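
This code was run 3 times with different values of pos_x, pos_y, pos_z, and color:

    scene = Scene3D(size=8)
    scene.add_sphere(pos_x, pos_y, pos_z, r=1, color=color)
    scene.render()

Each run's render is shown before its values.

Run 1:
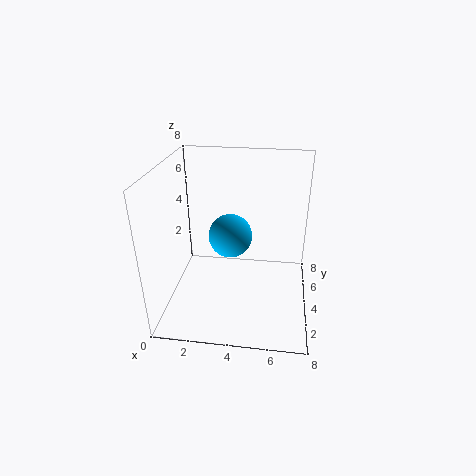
pos_x = 4; pos_y = 1.5; pos_z = 5.5; color = 'deepskyblue'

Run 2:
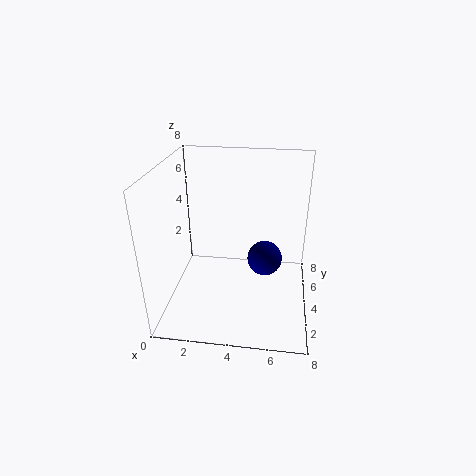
pos_x = 5.5; pos_y = 4.5; pos_z = 2.5; color = 'navy'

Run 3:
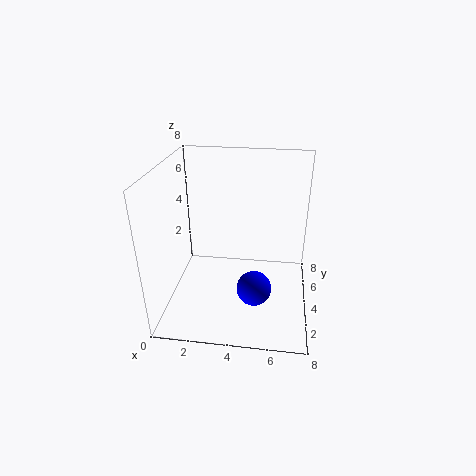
pos_x = 5; pos_y = 3.5; pos_z = 1; color = 'blue'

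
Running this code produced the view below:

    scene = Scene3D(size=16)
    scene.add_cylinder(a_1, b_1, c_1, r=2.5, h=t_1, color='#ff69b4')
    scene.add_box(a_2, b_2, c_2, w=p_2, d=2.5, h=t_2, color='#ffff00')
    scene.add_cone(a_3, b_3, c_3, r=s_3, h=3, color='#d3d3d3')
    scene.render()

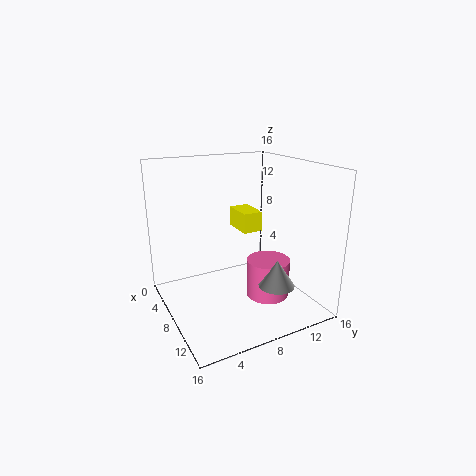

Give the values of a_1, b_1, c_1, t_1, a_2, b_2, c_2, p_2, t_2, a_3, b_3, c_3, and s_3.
a_1 = 9
b_1 = 11.5
c_1 = 0.5
t_1 = 4.5
a_2 = 1
b_2 = 10.5
c_2 = 7
p_2 = 4
t_2 = 2.5
a_3 = 11.5
b_3 = 11
c_3 = 3
s_3 = 2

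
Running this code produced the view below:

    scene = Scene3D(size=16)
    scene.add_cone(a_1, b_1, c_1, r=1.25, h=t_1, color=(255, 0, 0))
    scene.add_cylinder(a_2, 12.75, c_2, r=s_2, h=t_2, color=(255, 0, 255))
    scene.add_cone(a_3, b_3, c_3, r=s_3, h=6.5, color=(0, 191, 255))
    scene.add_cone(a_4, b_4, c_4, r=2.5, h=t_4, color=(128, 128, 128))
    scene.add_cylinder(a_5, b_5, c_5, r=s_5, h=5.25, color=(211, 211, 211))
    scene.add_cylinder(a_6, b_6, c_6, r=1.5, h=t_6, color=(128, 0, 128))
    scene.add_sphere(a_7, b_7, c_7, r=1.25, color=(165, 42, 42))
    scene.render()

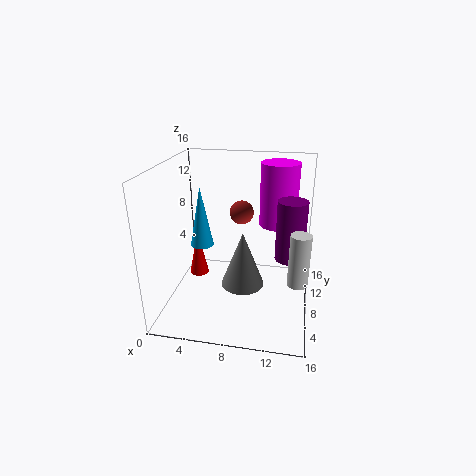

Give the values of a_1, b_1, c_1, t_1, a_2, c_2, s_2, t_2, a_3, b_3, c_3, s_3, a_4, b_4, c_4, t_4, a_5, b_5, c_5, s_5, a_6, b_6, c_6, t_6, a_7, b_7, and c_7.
a_1 = 1.75; b_1 = 12.5; c_1 = 0.25; t_1 = 6; a_2 = 12; c_2 = 8; s_2 = 2.25; t_2 = 7.5; a_3 = 4.25; b_3 = 6.75; c_3 = 7.5; s_3 = 1.25; a_4 = 8.5; b_4 = 8.25; c_4 = 2; t_4 = 6.5; a_5 = 14.75; b_5 = 3.5; c_5 = 5.75; s_5 = 1; a_6 = 13.75; b_6 = 6.25; c_6 = 7; t_6 = 6.25; a_7 = 8.5; b_7 = 7.5; c_7 = 11.25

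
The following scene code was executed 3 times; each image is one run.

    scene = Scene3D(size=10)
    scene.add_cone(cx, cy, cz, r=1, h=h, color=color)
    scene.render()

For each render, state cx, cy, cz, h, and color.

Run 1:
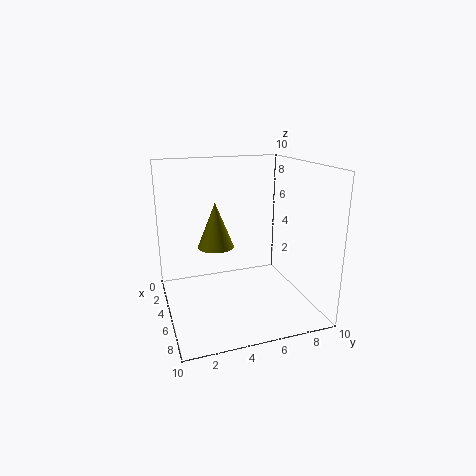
cx = 8.5; cy = 2.5; cz = 6; h = 2.5; color = 'olive'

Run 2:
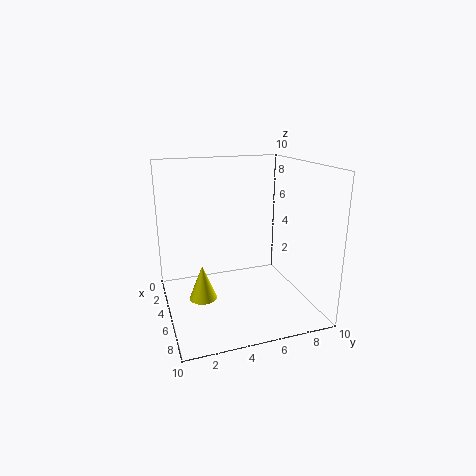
cx = 4.5; cy = 2.5; cz = 0.5; h = 2.5; color = 'yellow'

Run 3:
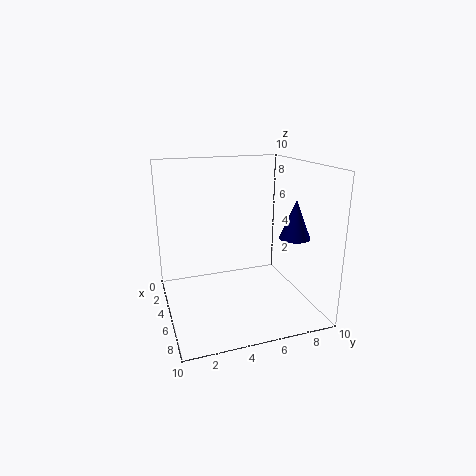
cx = 7.5; cy = 8; cz = 5.5; h = 2.5; color = 'navy'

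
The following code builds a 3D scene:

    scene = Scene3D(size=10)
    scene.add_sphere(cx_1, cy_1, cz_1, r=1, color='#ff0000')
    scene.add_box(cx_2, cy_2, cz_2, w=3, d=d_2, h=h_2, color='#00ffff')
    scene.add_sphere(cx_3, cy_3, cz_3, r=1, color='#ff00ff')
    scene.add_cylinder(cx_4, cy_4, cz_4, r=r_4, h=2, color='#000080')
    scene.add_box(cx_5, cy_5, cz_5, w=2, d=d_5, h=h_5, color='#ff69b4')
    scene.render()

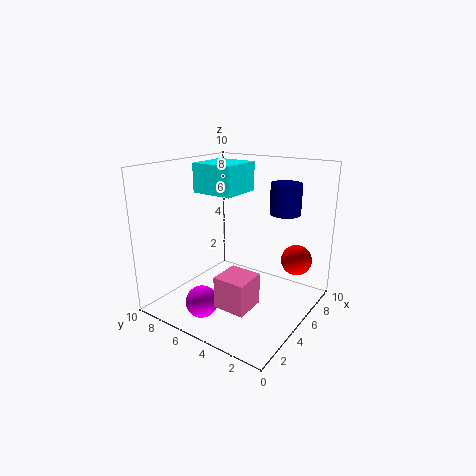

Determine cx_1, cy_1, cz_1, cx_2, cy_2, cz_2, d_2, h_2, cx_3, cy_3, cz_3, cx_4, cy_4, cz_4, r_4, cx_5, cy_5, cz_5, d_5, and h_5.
cx_1 = 6, cy_1 = 1, cz_1 = 4, cx_2 = 4, cy_2 = 5, cz_2 = 8, d_2 = 3, h_2 = 2, cx_3 = 1, cy_3 = 5, cz_3 = 2, cx_4 = 6, cy_4 = 2, cz_4 = 7, r_4 = 1, cx_5 = 1, cy_5 = 2, cz_5 = 2, d_5 = 2, h_5 = 2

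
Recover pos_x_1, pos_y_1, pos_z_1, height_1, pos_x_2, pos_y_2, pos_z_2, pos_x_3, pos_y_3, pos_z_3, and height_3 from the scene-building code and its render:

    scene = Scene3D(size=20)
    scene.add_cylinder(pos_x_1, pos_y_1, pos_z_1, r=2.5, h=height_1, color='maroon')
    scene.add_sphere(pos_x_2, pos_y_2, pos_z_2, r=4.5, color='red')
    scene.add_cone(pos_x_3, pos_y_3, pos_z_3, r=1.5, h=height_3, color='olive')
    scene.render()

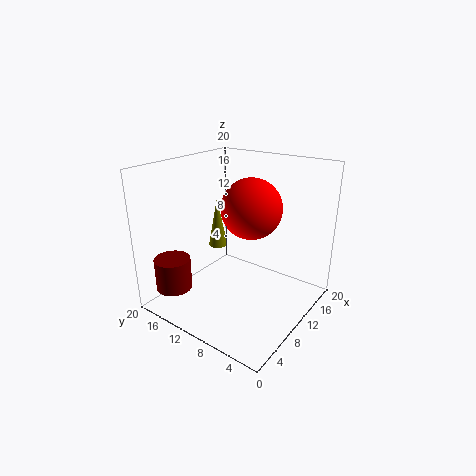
pos_x_1 = 3.5
pos_y_1 = 16.5
pos_z_1 = 3
height_1 = 4.5
pos_x_2 = 14
pos_y_2 = 10.5
pos_z_2 = 13
pos_x_3 = 14
pos_y_3 = 17
pos_z_3 = 5.5
height_3 = 8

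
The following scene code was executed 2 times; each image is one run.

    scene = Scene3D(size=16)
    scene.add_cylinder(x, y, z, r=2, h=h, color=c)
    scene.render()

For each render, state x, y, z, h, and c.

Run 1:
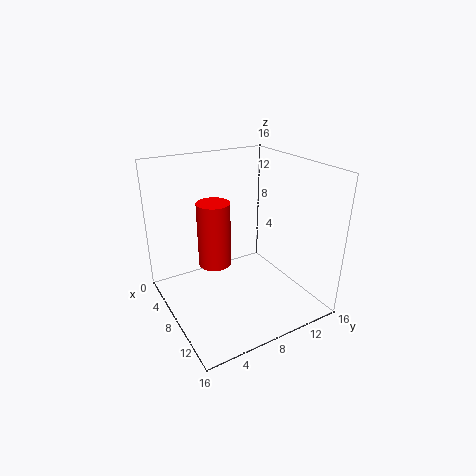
x = 4
y = 7
z = 3
h = 8
c = 'red'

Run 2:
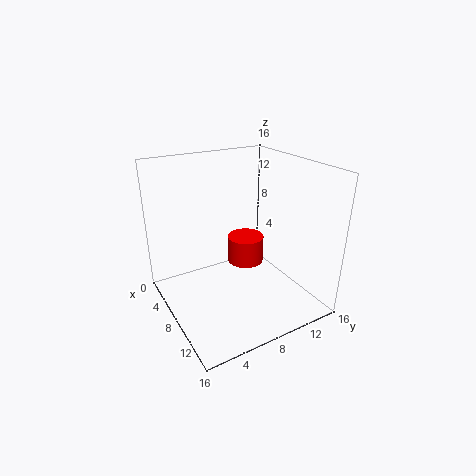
x = 8
y = 9
z = 5
h = 3
c = 'red'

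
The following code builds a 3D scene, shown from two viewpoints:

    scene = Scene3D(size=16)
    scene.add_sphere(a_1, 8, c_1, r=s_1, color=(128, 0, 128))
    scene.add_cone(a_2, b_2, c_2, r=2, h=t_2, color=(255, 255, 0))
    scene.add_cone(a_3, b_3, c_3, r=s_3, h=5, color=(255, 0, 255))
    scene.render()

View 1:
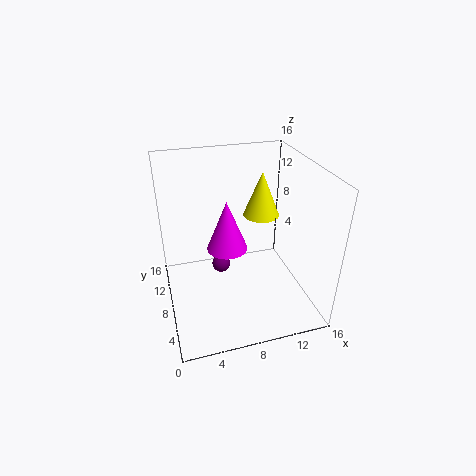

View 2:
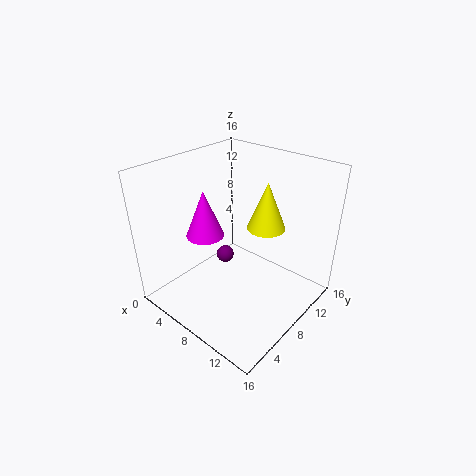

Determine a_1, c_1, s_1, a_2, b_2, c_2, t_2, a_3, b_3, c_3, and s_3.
a_1 = 6; c_1 = 5; s_1 = 1; a_2 = 11; b_2 = 9; c_2 = 10; t_2 = 5; a_3 = 6; b_3 = 5; c_3 = 9; s_3 = 2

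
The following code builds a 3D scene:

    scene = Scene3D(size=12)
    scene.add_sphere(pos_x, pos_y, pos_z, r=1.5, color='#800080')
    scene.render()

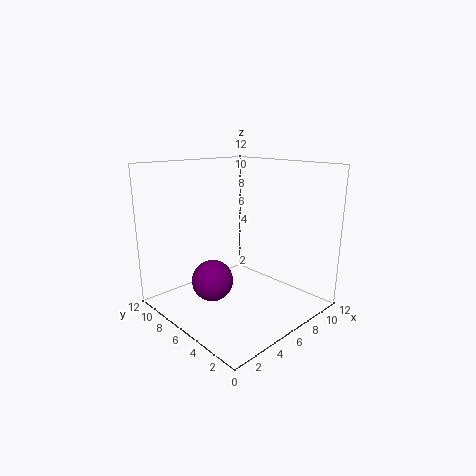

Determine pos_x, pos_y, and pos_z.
pos_x = 2; pos_y = 4.5; pos_z = 4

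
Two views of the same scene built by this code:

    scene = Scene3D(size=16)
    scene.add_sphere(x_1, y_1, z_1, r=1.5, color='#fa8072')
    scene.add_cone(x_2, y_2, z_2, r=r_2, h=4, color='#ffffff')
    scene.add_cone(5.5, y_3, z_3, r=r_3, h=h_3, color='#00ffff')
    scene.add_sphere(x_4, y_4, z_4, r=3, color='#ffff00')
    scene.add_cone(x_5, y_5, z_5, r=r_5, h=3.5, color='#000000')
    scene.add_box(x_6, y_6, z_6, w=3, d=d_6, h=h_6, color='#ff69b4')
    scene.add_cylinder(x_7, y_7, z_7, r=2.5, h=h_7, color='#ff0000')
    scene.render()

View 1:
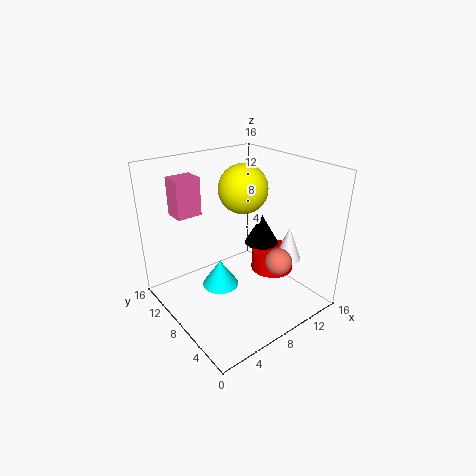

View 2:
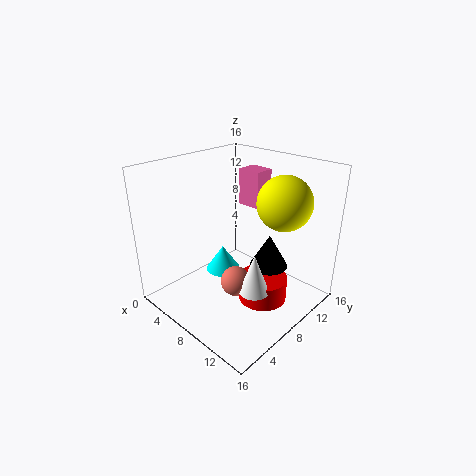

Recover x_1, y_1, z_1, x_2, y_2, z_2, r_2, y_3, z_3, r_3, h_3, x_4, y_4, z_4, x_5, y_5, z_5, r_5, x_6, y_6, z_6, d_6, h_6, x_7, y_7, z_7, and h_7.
x_1 = 11
y_1 = 4.5
z_1 = 5.5
x_2 = 13
y_2 = 5
z_2 = 5
r_2 = 1.5
y_3 = 8
z_3 = 3
r_3 = 2
h_3 = 3
x_4 = 11.5
y_4 = 11.5
z_4 = 12
x_5 = 12
y_5 = 8.5
z_5 = 6
r_5 = 2
x_6 = 3.5
y_6 = 13
z_6 = 9.5
d_6 = 2.5
h_6 = 4.5
x_7 = 12.5
y_7 = 7
z_7 = 3
h_7 = 2.5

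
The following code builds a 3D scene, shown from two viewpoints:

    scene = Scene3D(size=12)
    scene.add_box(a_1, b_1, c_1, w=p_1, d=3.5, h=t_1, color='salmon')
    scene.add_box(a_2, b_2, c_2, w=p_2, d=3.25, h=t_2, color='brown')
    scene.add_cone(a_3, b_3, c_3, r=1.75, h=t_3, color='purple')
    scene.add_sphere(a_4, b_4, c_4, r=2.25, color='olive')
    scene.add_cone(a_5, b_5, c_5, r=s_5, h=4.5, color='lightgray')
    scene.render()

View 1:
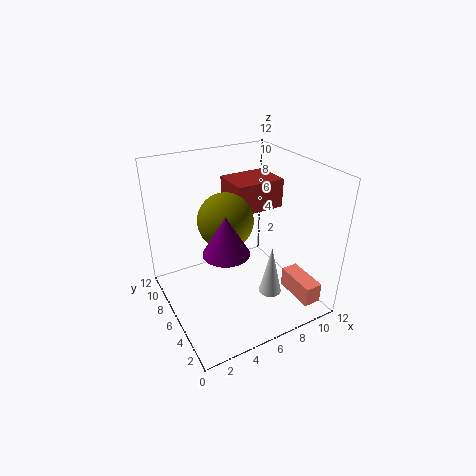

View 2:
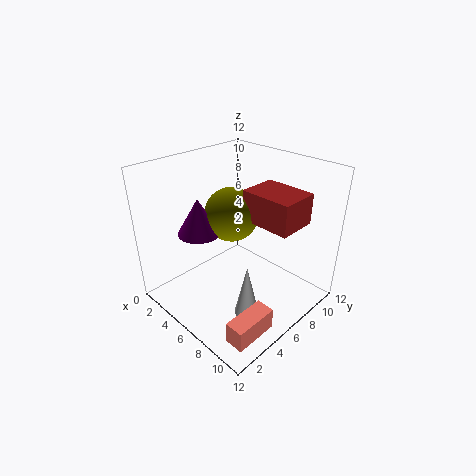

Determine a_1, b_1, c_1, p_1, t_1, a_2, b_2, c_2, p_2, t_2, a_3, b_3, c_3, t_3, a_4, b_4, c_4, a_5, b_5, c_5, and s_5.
a_1 = 9.75; b_1 = 1; c_1 = 0.75; p_1 = 1.5; t_1 = 1.75; a_2 = 6.25; b_2 = 6.25; c_2 = 7.75; p_2 = 4.25; t_2 = 2.5; a_3 = 3.75; b_3 = 3.75; c_3 = 6.5; t_3 = 3; a_4 = 5; b_4 = 6.25; c_4 = 7.75; a_5 = 8.5; b_5 = 4.5; c_5 = 0.5; s_5 = 1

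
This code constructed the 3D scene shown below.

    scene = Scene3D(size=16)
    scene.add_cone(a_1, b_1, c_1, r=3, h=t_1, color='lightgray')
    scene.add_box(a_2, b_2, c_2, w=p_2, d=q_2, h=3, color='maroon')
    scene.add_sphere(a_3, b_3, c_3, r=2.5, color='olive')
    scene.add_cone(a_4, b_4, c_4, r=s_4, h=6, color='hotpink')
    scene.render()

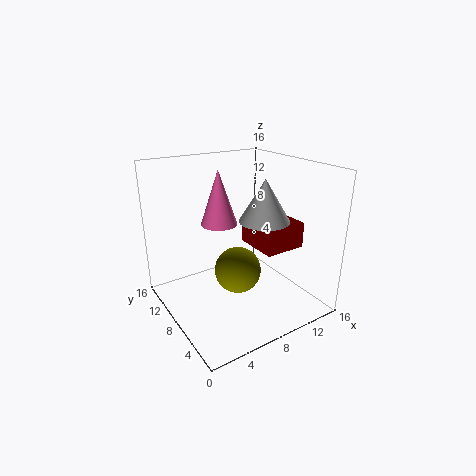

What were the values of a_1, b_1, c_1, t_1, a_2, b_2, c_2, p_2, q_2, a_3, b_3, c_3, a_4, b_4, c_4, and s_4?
a_1 = 12, b_1 = 8.5, c_1 = 9, t_1 = 5, a_2 = 10.5, b_2 = 5.5, c_2 = 6, p_2 = 5, q_2 = 5.5, a_3 = 7, b_3 = 6.5, c_3 = 5, a_4 = 6.5, b_4 = 9.5, c_4 = 9.5, s_4 = 2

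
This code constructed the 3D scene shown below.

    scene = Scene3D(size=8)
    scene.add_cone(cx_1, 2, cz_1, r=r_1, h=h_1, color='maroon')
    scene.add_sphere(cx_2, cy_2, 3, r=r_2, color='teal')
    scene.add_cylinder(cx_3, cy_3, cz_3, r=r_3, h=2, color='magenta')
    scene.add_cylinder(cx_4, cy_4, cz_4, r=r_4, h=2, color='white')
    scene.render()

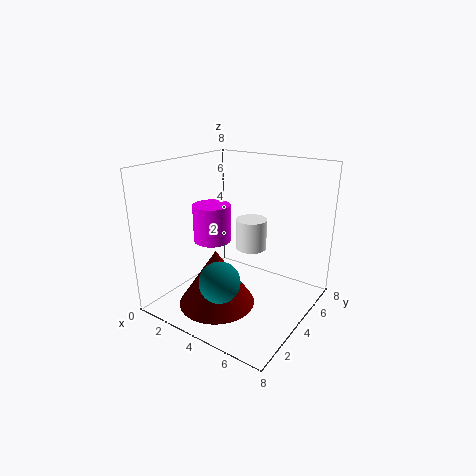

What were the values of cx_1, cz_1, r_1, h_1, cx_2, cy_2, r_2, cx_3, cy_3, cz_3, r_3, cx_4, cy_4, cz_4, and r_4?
cx_1 = 4
cz_1 = 1
r_1 = 2
h_1 = 3
cx_2 = 5
cy_2 = 1
r_2 = 1
cx_3 = 3
cy_3 = 3
cz_3 = 4
r_3 = 1
cx_4 = 3
cy_4 = 7
cz_4 = 2
r_4 = 1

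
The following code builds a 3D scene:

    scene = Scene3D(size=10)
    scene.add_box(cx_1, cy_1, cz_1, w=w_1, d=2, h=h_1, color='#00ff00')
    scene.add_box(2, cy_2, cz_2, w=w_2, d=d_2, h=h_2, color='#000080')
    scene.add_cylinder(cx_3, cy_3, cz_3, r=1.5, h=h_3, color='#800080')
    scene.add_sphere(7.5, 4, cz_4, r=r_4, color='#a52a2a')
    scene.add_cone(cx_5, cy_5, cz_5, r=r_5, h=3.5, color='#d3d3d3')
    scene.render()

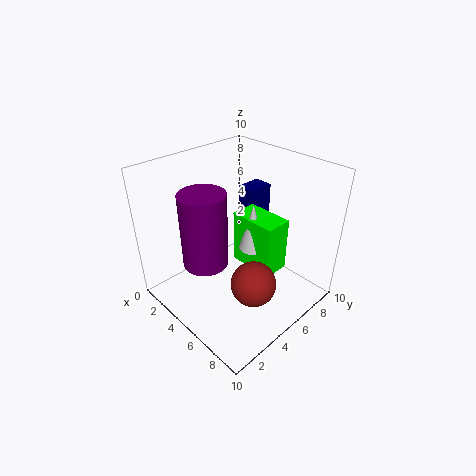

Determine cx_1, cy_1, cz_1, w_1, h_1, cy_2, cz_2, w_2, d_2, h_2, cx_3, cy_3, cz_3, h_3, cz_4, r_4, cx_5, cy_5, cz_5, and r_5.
cx_1 = 3.5
cy_1 = 6
cz_1 = 2
w_1 = 3.5
h_1 = 4
cy_2 = 8
cz_2 = 3
w_2 = 1.5
d_2 = 2
h_2 = 4
cx_3 = 4.5
cy_3 = 2.5
cz_3 = 4
h_3 = 5
cz_4 = 3
r_4 = 1.5
cx_5 = 5
cy_5 = 6.5
cz_5 = 3.5
r_5 = 1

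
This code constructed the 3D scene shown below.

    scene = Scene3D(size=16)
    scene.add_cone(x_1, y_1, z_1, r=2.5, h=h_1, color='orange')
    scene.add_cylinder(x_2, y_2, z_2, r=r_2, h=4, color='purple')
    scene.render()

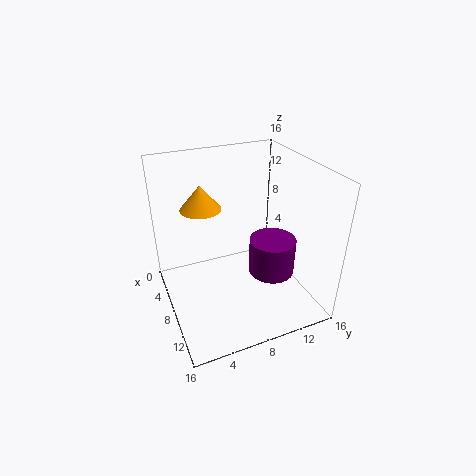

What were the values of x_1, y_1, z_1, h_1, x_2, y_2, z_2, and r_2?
x_1 = 2.5
y_1 = 5.5
z_1 = 9.5
h_1 = 3
x_2 = 10.5
y_2 = 11
z_2 = 4.5
r_2 = 2.5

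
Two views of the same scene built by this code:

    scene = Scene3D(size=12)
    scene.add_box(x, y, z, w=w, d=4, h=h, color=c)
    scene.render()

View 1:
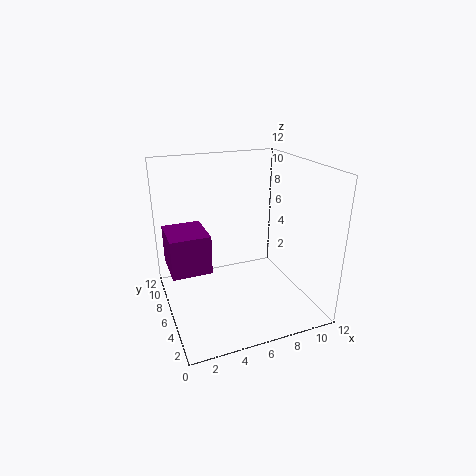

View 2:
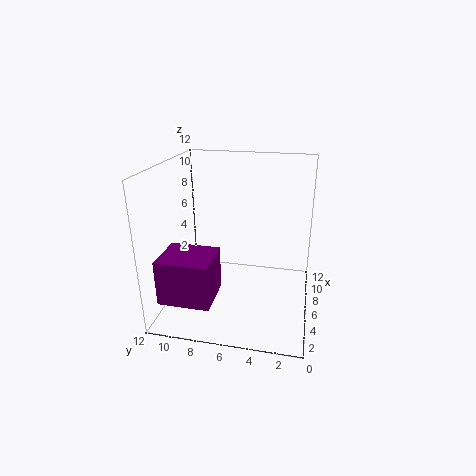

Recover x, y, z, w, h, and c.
x = 0.5
y = 7
z = 2.5
w = 3.5
h = 3.5
c = 'purple'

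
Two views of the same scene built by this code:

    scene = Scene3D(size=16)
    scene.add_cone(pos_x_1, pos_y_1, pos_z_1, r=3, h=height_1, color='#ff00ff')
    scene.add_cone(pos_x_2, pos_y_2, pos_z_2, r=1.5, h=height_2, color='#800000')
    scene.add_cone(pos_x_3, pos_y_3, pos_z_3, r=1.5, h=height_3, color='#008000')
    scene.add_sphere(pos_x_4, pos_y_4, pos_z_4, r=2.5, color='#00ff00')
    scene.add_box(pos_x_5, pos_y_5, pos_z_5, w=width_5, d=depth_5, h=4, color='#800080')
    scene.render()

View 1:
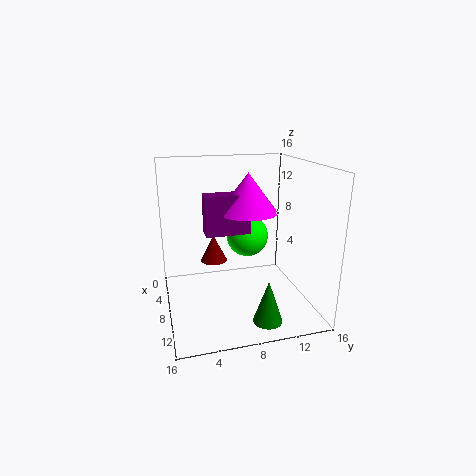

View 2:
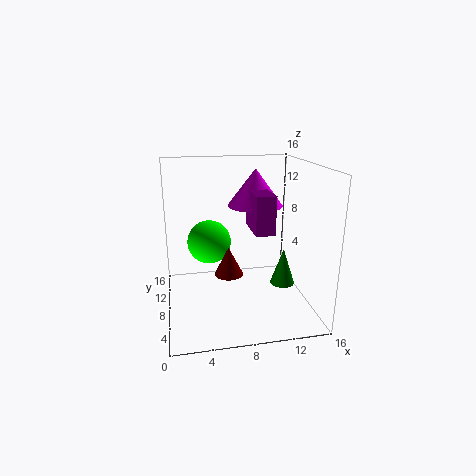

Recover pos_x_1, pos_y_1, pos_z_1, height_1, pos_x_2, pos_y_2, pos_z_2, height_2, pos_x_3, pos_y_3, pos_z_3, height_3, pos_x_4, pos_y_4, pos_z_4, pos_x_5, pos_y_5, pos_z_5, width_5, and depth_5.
pos_x_1 = 10; pos_y_1 = 8.5; pos_z_1 = 11.5; height_1 = 4; pos_x_2 = 6.5; pos_y_2 = 5.5; pos_z_2 = 5; height_2 = 3; pos_x_3 = 14; pos_y_3 = 9.5; pos_z_3 = 1; height_3 = 4.5; pos_x_4 = 5; pos_y_4 = 10; pos_z_4 = 7; pos_x_5 = 9; pos_y_5 = 4; pos_z_5 = 9.5; width_5 = 2; depth_5 = 4.5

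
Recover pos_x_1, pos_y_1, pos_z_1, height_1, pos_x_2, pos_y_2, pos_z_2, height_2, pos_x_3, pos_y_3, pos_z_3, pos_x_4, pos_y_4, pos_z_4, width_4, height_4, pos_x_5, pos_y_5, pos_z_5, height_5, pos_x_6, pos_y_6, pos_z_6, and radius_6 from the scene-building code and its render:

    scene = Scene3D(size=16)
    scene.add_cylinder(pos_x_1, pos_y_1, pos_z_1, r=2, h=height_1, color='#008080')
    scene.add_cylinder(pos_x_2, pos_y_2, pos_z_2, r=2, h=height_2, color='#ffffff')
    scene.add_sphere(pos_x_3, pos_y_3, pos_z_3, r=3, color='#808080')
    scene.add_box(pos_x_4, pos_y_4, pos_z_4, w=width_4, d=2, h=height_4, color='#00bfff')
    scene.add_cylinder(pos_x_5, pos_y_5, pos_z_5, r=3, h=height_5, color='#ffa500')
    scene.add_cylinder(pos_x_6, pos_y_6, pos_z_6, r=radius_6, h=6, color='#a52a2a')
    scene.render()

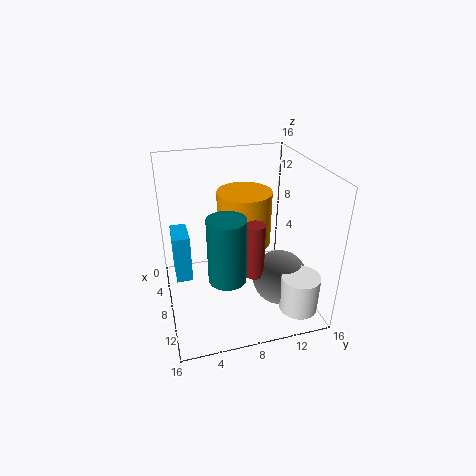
pos_x_1 = 11
pos_y_1 = 6
pos_z_1 = 5
height_1 = 7
pos_x_2 = 14
pos_y_2 = 13
pos_z_2 = 2
height_2 = 4
pos_x_3 = 11
pos_y_3 = 12
pos_z_3 = 4
pos_x_4 = 1
pos_y_4 = 1
pos_z_4 = 1
width_4 = 4
height_4 = 6
pos_x_5 = 7
pos_y_5 = 9
pos_z_5 = 7
height_5 = 6
pos_x_6 = 11
pos_y_6 = 9
pos_z_6 = 5
radius_6 = 1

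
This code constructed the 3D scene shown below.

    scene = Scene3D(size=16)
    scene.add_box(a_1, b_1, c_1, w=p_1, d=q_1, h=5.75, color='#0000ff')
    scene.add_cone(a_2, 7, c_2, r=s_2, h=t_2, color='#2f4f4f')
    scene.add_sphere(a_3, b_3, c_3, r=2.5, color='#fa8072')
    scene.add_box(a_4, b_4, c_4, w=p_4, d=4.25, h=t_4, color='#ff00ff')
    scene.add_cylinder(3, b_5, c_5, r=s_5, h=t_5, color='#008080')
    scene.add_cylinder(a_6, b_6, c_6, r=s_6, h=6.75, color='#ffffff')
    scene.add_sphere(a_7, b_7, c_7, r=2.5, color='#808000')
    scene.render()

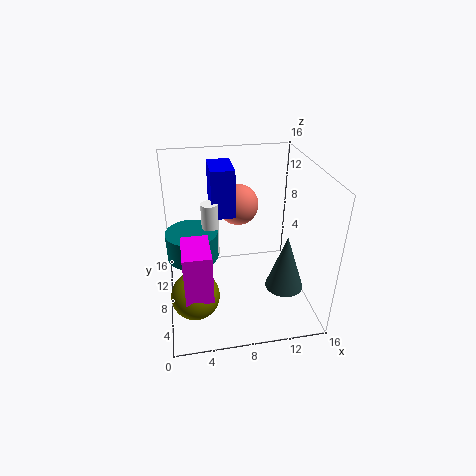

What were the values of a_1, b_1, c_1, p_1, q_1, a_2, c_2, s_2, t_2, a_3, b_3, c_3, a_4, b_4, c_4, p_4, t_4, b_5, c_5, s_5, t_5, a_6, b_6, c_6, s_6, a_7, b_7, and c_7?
a_1 = 5.5, b_1 = 10.75, c_1 = 9, p_1 = 2.75, q_1 = 4.5, a_2 = 13.5, c_2 = 1.25, s_2 = 2.25, t_2 = 6.75, a_3 = 9, b_3 = 13.25, c_3 = 9.5, a_4 = 1.75, b_4 = 1.75, c_4 = 4.75, p_4 = 2.75, t_4 = 5.25, b_5 = 10.25, c_5 = 4.75, s_5 = 3, t_5 = 3.25, a_6 = 5.25, b_6 = 11, c_6 = 4.25, s_6 = 1, a_7 = 2.75, b_7 = 4, c_7 = 4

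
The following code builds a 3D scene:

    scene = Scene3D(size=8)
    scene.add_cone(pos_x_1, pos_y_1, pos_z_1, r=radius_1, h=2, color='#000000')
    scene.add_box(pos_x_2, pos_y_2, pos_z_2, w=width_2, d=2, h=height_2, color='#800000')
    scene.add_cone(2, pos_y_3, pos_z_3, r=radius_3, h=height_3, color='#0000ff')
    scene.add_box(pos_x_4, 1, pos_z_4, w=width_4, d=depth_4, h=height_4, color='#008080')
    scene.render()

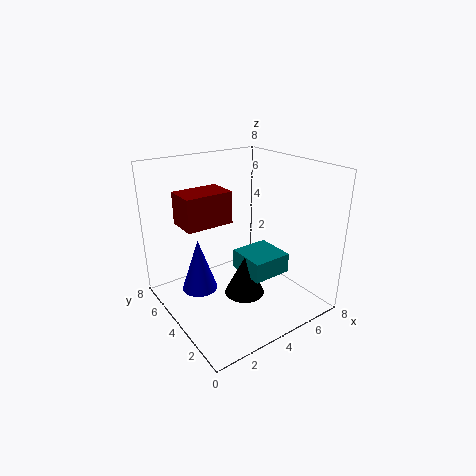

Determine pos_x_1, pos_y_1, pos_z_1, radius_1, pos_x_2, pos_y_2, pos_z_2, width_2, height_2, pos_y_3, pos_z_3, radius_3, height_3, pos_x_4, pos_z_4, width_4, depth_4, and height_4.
pos_x_1 = 3; pos_y_1 = 2; pos_z_1 = 2; radius_1 = 1; pos_x_2 = 2; pos_y_2 = 6; pos_z_2 = 4; width_2 = 3; height_2 = 2; pos_y_3 = 5; pos_z_3 = 1; radius_3 = 1; height_3 = 3; pos_x_4 = 3; pos_z_4 = 3; width_4 = 2; depth_4 = 2; height_4 = 1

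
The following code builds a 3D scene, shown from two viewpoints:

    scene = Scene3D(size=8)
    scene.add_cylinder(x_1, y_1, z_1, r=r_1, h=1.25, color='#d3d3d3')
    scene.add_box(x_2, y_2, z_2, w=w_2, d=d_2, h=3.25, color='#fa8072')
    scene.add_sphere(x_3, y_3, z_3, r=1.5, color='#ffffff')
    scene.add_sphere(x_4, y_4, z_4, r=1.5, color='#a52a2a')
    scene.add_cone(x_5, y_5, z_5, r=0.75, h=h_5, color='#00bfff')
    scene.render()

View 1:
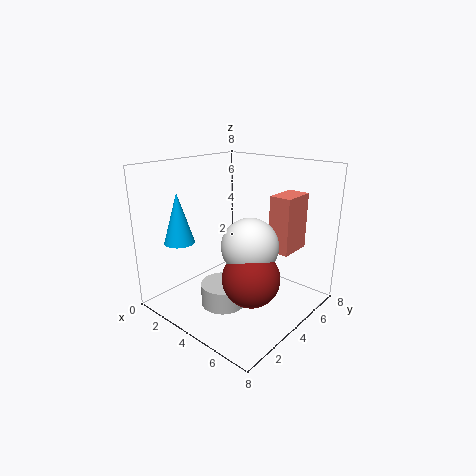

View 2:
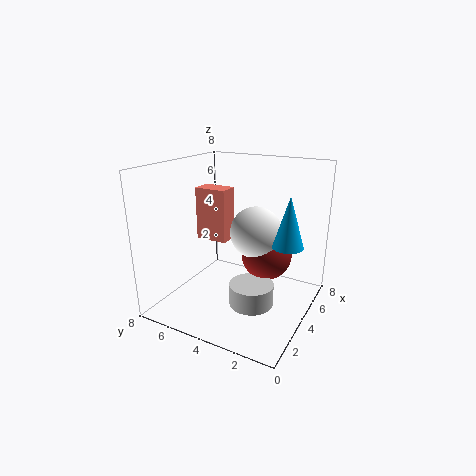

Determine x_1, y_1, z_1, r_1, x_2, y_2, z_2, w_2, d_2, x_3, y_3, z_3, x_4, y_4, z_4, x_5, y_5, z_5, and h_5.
x_1 = 3.75, y_1 = 3, z_1 = 0.25, r_1 = 1.25, x_2 = 5, y_2 = 5.5, z_2 = 3, w_2 = 1.25, d_2 = 2, x_3 = 5.25, y_3 = 3.5, z_3 = 4, x_4 = 5.75, y_4 = 3, z_4 = 2.5, x_5 = 3, y_5 = 0.75, z_5 = 4.5, h_5 = 2.5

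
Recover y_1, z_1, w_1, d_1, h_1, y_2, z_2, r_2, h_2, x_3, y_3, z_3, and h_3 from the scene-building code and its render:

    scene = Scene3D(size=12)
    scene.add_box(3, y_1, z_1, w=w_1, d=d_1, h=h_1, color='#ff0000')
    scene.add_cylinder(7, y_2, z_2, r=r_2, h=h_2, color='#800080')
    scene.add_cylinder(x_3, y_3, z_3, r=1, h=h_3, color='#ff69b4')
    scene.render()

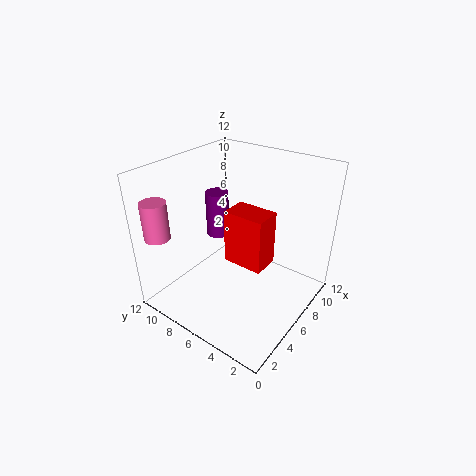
y_1 = 2; z_1 = 6; w_1 = 2; d_1 = 3; h_1 = 4; y_2 = 9; z_2 = 5; r_2 = 1; h_2 = 4; x_3 = 1; y_3 = 10; z_3 = 7; h_3 = 3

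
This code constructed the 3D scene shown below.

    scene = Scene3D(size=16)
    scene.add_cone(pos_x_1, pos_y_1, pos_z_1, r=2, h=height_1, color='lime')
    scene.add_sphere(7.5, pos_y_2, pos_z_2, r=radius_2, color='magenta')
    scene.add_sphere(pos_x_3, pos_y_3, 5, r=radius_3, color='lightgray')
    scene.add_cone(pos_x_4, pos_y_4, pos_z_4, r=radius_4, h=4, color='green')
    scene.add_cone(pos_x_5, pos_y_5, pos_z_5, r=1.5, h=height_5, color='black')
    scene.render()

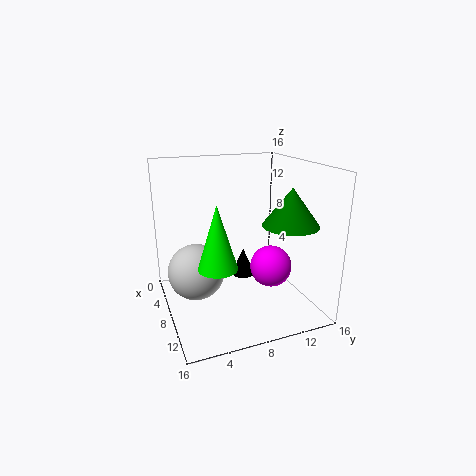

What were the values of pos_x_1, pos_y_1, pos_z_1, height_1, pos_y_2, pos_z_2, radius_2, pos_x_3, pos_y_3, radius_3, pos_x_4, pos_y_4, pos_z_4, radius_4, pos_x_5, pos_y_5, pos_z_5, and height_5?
pos_x_1 = 11.5
pos_y_1 = 4.5
pos_z_1 = 6.5
height_1 = 6.5
pos_y_2 = 12.5
pos_z_2 = 3.5
radius_2 = 2.5
pos_x_3 = 8.5
pos_y_3 = 3
radius_3 = 3
pos_x_4 = 11.5
pos_y_4 = 12.5
pos_z_4 = 10
radius_4 = 3
pos_x_5 = 3.5
pos_y_5 = 10.5
pos_z_5 = 1
height_5 = 3.5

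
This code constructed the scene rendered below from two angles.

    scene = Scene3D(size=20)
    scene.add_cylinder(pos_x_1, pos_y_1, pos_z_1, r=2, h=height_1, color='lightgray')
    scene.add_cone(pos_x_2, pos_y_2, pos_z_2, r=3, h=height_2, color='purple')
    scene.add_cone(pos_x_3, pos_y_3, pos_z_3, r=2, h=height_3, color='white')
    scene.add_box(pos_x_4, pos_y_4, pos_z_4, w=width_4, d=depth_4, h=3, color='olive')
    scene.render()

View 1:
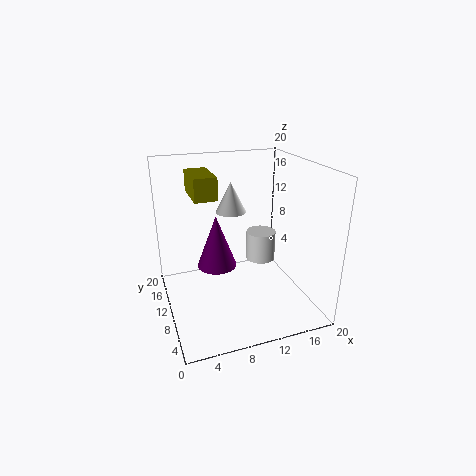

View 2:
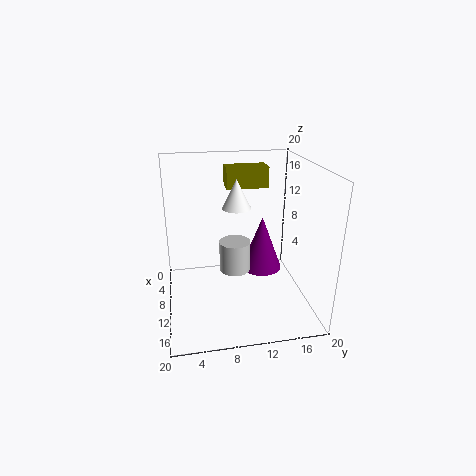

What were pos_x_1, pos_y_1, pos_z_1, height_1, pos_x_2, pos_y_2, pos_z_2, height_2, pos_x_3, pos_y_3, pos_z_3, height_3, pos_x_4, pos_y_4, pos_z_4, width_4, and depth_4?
pos_x_1 = 13
pos_y_1 = 9
pos_z_1 = 7
height_1 = 4
pos_x_2 = 8
pos_y_2 = 14
pos_z_2 = 4
height_2 = 8
pos_x_3 = 9
pos_y_3 = 10
pos_z_3 = 14
height_3 = 4
pos_x_4 = 4
pos_y_4 = 9
pos_z_4 = 16
width_4 = 3
depth_4 = 6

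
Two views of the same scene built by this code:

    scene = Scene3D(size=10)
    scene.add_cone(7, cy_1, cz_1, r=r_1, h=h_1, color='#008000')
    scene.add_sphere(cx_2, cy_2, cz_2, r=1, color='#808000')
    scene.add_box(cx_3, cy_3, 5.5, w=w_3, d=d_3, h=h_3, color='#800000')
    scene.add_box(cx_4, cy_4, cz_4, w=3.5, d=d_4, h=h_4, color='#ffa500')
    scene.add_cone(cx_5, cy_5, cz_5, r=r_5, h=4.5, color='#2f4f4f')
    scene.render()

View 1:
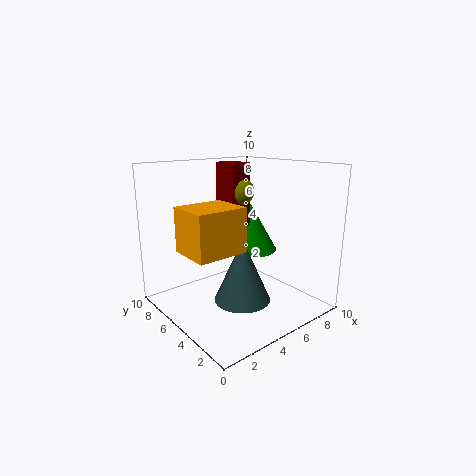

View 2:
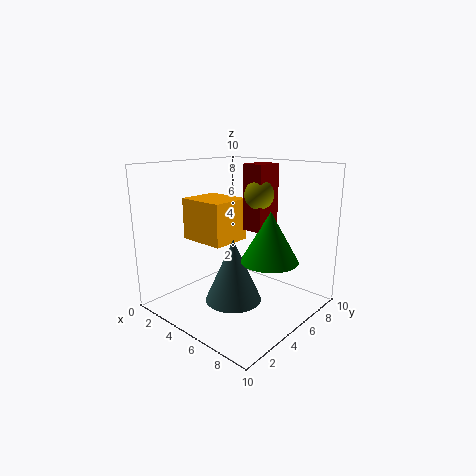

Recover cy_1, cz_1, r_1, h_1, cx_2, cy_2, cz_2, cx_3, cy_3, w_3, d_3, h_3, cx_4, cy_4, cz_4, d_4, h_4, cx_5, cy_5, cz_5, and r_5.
cy_1 = 6
cz_1 = 3.5
r_1 = 2
h_1 = 3.5
cx_2 = 6
cy_2 = 6
cz_2 = 8
cx_3 = 5
cy_3 = 5.5
w_3 = 1.5
d_3 = 2
h_3 = 4.5
cx_4 = 1
cy_4 = 3.5
cz_4 = 4.5
d_4 = 3
h_4 = 3
cx_5 = 5
cy_5 = 4.5
cz_5 = 0.5
r_5 = 2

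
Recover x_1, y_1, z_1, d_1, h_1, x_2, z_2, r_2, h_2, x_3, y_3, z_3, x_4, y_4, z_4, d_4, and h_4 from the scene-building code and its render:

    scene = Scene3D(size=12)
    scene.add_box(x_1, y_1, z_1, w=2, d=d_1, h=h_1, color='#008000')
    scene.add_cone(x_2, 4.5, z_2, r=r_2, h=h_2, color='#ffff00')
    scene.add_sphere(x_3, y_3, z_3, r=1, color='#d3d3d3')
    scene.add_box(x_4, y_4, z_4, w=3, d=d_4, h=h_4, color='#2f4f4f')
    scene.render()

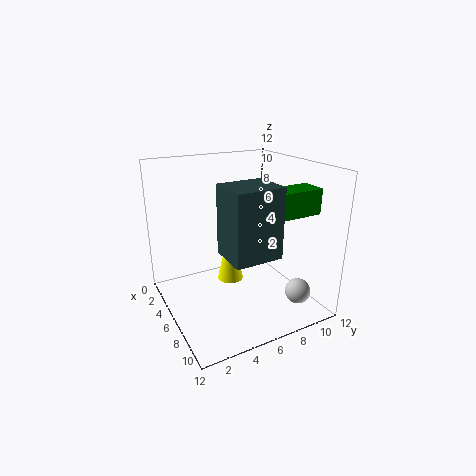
x_1 = 8, y_1 = 7.5, z_1 = 8.5, d_1 = 3.5, h_1 = 2, x_2 = 7.5, z_2 = 3.5, r_2 = 1, h_2 = 4.5, x_3 = 10.5, y_3 = 9, z_3 = 2.5, x_4 = 8.5, y_4 = 3, z_4 = 6.5, d_4 = 3.5, h_4 = 5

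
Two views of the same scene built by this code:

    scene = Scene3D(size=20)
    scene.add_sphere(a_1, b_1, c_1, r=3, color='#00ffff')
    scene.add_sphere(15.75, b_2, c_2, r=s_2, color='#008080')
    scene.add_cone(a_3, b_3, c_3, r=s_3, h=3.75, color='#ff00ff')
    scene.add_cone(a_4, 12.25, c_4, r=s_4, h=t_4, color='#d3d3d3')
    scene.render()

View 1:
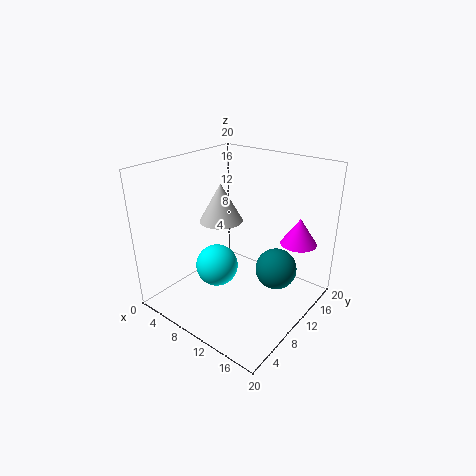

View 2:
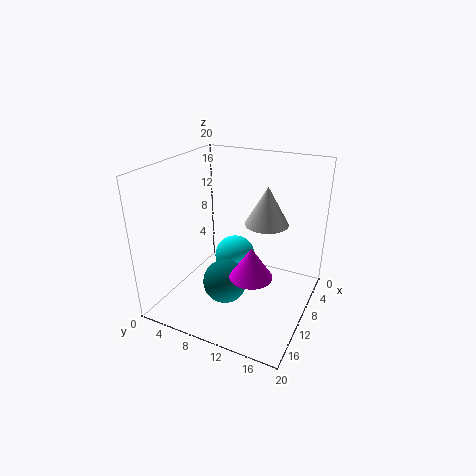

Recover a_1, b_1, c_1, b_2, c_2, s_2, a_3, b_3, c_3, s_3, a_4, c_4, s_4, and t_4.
a_1 = 7.5
b_1 = 8.25
c_1 = 5.5
b_2 = 11
c_2 = 6.75
s_2 = 2.75
a_3 = 16.75
b_3 = 15
c_3 = 9.25
s_3 = 2.5
a_4 = 5
c_4 = 10.5
s_4 = 3.25
t_4 = 5.75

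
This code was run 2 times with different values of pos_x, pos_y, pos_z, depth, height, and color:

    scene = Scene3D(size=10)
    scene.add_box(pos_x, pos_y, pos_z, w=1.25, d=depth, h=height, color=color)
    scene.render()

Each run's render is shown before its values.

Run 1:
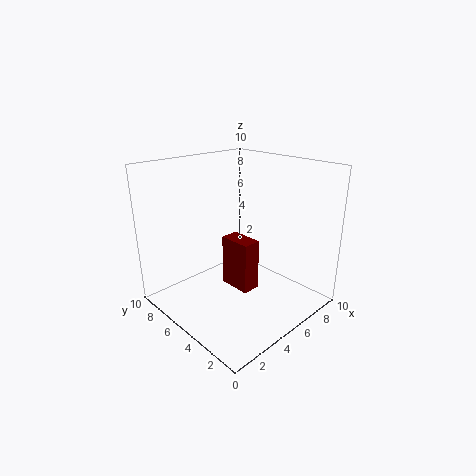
pos_x = 4; pos_y = 3.25; pos_z = 1.75; depth = 2.25; height = 3.5; color = 'maroon'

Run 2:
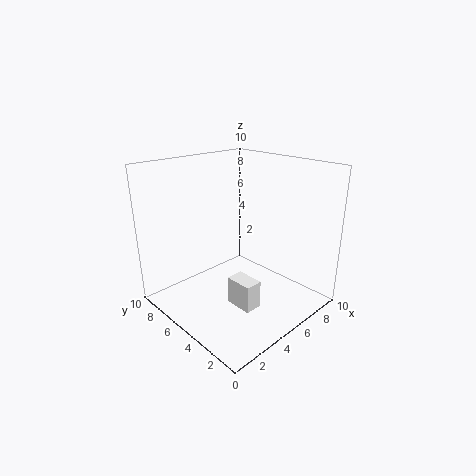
pos_x = 4; pos_y = 3; pos_z = 0.25; depth = 2; height = 2; color = 'white'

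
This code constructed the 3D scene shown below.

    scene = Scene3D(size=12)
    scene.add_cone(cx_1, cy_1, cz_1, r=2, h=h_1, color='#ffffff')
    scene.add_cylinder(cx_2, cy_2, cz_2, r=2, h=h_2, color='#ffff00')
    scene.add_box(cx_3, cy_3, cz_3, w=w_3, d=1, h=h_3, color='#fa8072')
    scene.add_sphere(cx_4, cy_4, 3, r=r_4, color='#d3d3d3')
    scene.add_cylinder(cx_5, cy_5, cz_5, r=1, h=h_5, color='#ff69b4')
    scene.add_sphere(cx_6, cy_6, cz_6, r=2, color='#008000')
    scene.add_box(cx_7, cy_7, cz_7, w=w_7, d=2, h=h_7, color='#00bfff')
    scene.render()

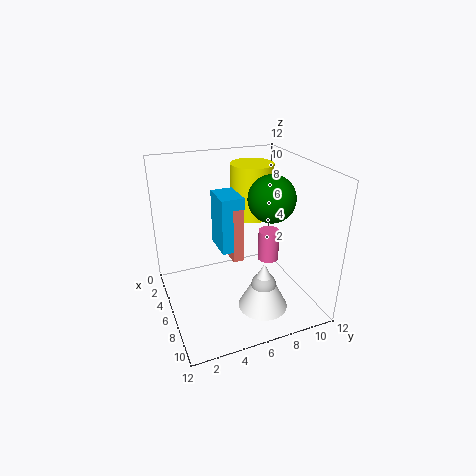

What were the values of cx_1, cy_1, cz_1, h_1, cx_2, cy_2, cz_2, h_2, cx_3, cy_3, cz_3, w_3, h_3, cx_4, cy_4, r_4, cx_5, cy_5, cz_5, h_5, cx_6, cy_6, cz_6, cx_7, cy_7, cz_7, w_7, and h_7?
cx_1 = 9, cy_1 = 7, cz_1 = 1, h_1 = 4, cx_2 = 2, cy_2 = 9, cz_2 = 6, h_2 = 5, cx_3 = 1, cy_3 = 6, cz_3 = 3, w_3 = 4, h_3 = 5, cx_4 = 9, cy_4 = 7, r_4 = 1, cx_5 = 4, cy_5 = 10, cz_5 = 2, h_5 = 3, cx_6 = 6, cy_6 = 9, cz_6 = 9, cx_7 = 2, cy_7 = 5, cz_7 = 4, w_7 = 3, h_7 = 5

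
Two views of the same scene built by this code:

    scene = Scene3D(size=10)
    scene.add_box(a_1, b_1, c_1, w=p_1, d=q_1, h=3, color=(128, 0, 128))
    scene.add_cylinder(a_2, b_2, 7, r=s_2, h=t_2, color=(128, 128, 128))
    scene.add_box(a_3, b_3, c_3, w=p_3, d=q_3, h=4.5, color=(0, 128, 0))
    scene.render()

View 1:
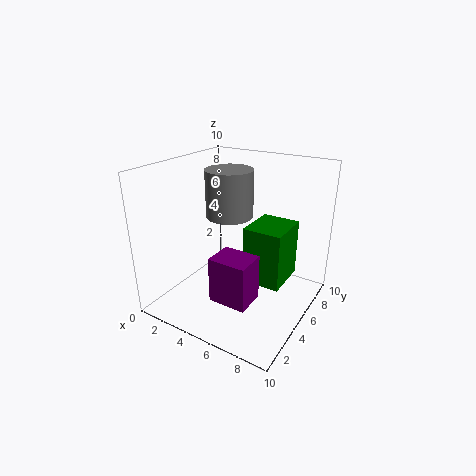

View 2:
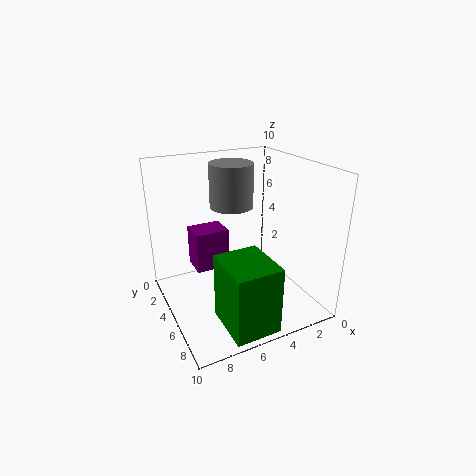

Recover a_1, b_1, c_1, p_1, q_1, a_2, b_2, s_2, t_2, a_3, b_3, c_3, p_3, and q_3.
a_1 = 5; b_1 = 1.5; c_1 = 2; p_1 = 2.5; q_1 = 2; a_2 = 5; b_2 = 4; s_2 = 1.5; t_2 = 3; a_3 = 4.5; b_3 = 6.5; c_3 = 0.5; p_3 = 3; q_3 = 3.5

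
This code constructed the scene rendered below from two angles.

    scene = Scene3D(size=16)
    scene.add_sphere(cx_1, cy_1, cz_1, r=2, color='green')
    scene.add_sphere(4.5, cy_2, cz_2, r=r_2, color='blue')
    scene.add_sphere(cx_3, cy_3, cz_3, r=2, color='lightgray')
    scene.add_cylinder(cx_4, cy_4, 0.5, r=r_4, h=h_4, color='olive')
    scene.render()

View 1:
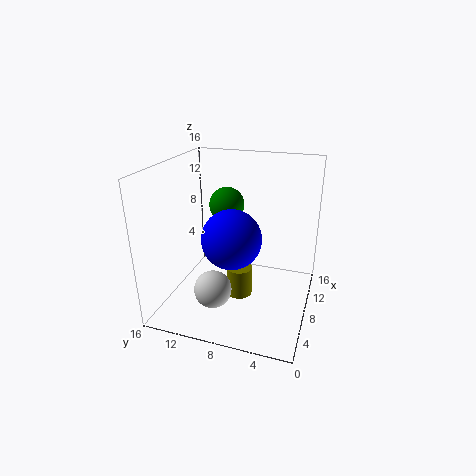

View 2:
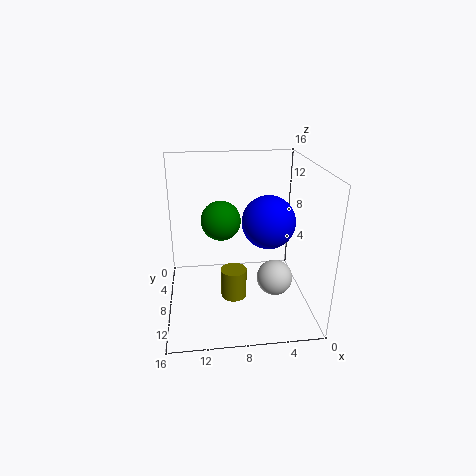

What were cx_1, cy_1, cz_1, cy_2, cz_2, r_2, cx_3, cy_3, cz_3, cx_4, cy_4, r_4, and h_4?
cx_1 = 10; cy_1 = 10; cz_1 = 11; cy_2 = 7.5; cz_2 = 9.5; r_2 = 3; cx_3 = 4; cy_3 = 9.5; cz_3 = 3.5; cx_4 = 8.5; cy_4 = 8; r_4 = 1.5; h_4 = 3.5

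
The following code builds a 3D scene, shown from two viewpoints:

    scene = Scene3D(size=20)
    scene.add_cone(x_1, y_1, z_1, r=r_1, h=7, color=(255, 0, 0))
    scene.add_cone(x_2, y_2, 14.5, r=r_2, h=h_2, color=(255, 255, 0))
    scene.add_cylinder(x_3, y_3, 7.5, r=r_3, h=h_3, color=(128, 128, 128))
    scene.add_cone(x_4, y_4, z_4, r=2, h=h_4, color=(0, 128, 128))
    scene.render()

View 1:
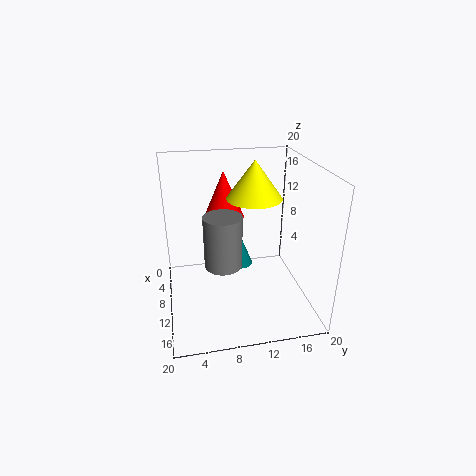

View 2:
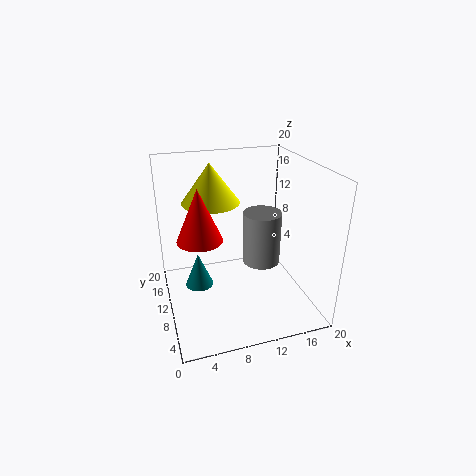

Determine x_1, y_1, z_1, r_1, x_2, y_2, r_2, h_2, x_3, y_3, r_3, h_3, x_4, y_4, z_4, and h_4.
x_1 = 4.5; y_1 = 9; z_1 = 11; r_1 = 3; x_2 = 7; y_2 = 13; r_2 = 4; h_2 = 5.5; x_3 = 12.5; y_3 = 7.5; r_3 = 2.5; h_3 = 7; x_4 = 4.5; y_4 = 11.5; z_4 = 2.5; h_4 = 5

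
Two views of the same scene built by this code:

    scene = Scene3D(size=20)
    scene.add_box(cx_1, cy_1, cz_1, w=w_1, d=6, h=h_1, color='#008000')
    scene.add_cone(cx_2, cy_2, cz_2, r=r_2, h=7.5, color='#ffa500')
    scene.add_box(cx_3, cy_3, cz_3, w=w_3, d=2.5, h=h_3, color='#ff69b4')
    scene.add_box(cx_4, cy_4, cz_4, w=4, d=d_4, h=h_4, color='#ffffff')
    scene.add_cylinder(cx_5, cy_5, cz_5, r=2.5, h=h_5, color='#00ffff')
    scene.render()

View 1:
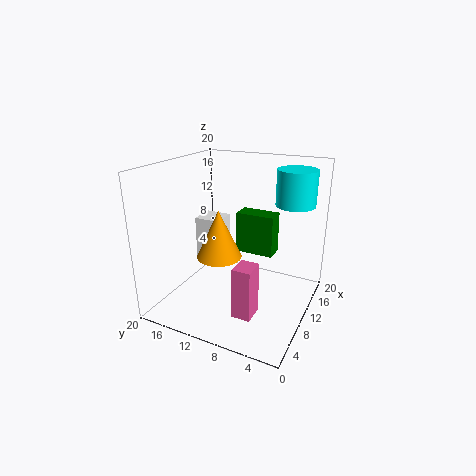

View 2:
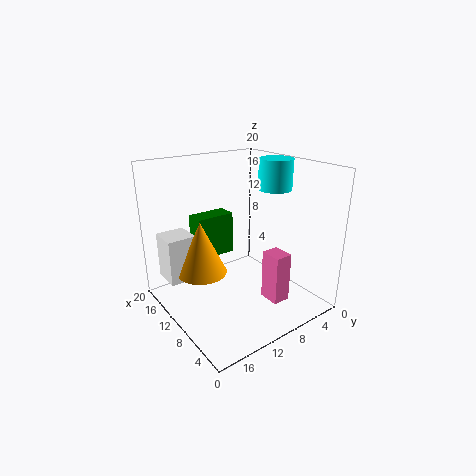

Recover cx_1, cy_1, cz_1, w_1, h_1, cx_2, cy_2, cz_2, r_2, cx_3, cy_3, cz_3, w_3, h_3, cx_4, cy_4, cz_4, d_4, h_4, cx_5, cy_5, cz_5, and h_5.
cx_1 = 15.5
cy_1 = 7
cz_1 = 5
w_1 = 3
h_1 = 6.5
cx_2 = 12.5
cy_2 = 14.5
cz_2 = 5
r_2 = 3.5
cx_3 = 4
cy_3 = 5.5
cz_3 = 1.5
w_3 = 3
h_3 = 7
cx_4 = 13
cy_4 = 15
cz_4 = 4
d_4 = 4
h_4 = 6.5
cx_5 = 11
cy_5 = 2.5
cz_5 = 15.5
h_5 = 4.5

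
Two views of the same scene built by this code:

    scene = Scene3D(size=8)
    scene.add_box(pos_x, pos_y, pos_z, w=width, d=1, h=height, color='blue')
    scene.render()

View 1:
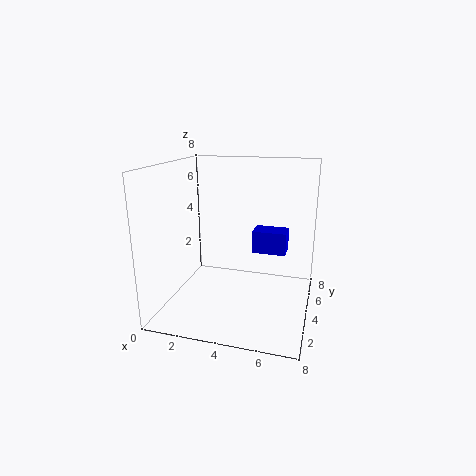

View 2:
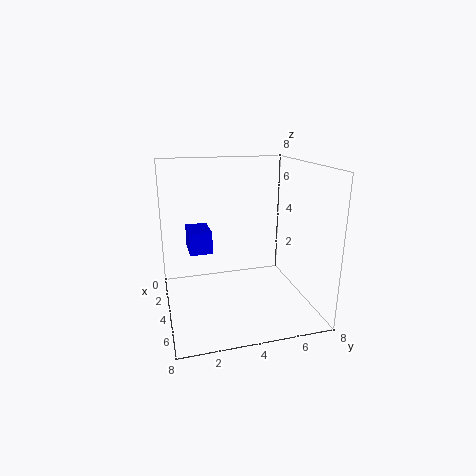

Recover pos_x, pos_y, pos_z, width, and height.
pos_x = 5.5
pos_y = 1
pos_z = 4.5
width = 1.5
height = 1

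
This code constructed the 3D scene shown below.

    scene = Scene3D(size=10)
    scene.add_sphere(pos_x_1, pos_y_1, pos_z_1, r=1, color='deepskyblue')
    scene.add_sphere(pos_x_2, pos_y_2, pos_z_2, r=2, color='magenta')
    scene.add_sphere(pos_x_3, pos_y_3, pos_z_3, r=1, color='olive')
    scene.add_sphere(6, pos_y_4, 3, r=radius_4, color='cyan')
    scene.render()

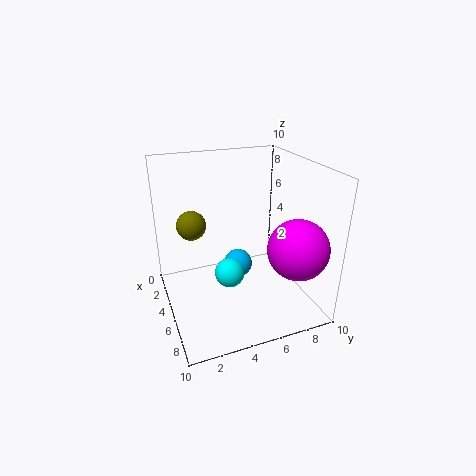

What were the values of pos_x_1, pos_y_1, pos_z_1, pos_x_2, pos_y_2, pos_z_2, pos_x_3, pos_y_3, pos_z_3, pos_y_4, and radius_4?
pos_x_1 = 5, pos_y_1 = 5, pos_z_1 = 3, pos_x_2 = 8, pos_y_2 = 8, pos_z_2 = 5, pos_x_3 = 4, pos_y_3 = 2, pos_z_3 = 6, pos_y_4 = 4, radius_4 = 1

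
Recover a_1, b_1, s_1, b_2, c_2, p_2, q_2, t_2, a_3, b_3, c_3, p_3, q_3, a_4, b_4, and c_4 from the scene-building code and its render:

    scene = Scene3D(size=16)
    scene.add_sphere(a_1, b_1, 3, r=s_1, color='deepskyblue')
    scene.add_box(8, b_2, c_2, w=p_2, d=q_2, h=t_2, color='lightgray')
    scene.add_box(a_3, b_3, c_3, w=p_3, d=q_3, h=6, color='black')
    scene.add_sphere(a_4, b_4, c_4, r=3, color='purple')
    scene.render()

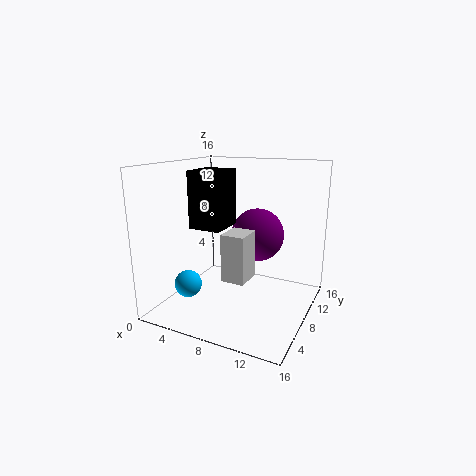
a_1 = 3.5, b_1 = 4.5, s_1 = 1.5, b_2 = 4, c_2 = 4.5, p_2 = 2.5, q_2 = 3, t_2 = 5, a_3 = 4, b_3 = 4.5, c_3 = 9.5, p_3 = 3.5, q_3 = 4, a_4 = 9.5, b_4 = 10, c_4 = 8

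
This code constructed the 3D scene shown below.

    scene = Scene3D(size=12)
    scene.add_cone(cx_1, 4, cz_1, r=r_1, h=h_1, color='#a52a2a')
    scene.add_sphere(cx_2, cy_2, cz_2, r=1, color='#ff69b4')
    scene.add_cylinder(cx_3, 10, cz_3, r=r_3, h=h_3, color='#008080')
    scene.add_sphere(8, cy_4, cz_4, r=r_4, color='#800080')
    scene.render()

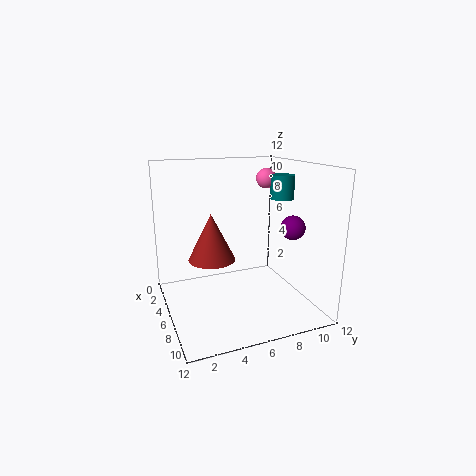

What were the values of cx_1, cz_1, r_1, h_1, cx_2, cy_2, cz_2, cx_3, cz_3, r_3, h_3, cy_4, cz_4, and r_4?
cx_1 = 5; cz_1 = 4; r_1 = 2; h_1 = 4; cx_2 = 1; cy_2 = 11; cz_2 = 10; cx_3 = 6; cz_3 = 9; r_3 = 1; h_3 = 2; cy_4 = 10; cz_4 = 7; r_4 = 1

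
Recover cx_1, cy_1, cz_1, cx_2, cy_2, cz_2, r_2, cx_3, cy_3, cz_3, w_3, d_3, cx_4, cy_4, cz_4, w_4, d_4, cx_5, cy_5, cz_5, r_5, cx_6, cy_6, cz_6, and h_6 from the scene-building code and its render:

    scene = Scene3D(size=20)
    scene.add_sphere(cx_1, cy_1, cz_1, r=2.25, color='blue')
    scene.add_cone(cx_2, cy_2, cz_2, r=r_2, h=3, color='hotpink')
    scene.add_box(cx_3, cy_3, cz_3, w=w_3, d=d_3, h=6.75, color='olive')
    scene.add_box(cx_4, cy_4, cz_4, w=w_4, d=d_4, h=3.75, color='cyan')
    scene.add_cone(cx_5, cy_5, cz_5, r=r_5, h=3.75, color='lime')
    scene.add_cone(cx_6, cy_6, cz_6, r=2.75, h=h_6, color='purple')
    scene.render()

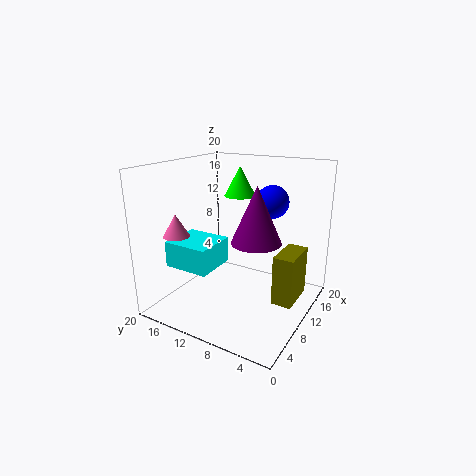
cx_1 = 12.75
cy_1 = 6.25
cz_1 = 15
cx_2 = 4.25
cy_2 = 16
cz_2 = 11
r_2 = 1.75
cx_3 = 8.5
cy_3 = 1.25
cz_3 = 2.25
w_3 = 5.5
d_3 = 2.75
cx_4 = 5.5
cy_4 = 12.75
cz_4 = 5.25
w_4 = 6.25
d_4 = 6.75
cx_5 = 9.25
cy_5 = 9.25
cz_5 = 16.25
r_5 = 2
cx_6 = 3.25
cy_6 = 3.75
cz_6 = 13
h_6 = 6.25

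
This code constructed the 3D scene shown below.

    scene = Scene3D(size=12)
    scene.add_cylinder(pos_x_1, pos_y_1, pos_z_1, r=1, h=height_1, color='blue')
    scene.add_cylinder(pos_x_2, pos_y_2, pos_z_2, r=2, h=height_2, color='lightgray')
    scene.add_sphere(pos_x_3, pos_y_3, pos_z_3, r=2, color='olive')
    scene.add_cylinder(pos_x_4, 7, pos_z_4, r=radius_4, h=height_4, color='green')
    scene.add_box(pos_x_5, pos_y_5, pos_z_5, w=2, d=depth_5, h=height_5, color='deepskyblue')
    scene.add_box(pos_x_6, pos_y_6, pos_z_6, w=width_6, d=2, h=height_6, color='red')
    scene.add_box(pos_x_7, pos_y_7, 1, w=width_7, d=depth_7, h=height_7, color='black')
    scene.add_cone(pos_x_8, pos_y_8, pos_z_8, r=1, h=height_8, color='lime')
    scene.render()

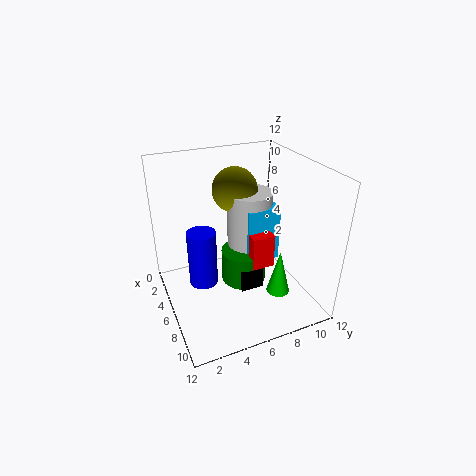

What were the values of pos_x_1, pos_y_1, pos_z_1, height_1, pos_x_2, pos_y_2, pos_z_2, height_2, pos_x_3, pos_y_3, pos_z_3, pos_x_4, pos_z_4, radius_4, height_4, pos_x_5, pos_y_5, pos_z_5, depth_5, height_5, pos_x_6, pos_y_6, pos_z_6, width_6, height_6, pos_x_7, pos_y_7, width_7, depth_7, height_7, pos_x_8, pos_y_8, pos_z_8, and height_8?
pos_x_1 = 9, pos_y_1 = 2, pos_z_1 = 5, height_1 = 4, pos_x_2 = 4, pos_y_2 = 8, pos_z_2 = 3, height_2 = 6, pos_x_3 = 3, pos_y_3 = 7, pos_z_3 = 9, pos_x_4 = 5, pos_z_4 = 1, radius_4 = 2, height_4 = 3, pos_x_5 = 4, pos_y_5 = 7, pos_z_5 = 3, depth_5 = 3, height_5 = 5, pos_x_6 = 4, pos_y_6 = 7, pos_z_6 = 3, width_6 = 3, height_6 = 3, pos_x_7 = 5, pos_y_7 = 6, width_7 = 2, depth_7 = 2, height_7 = 2, pos_x_8 = 8, pos_y_8 = 9, pos_z_8 = 1, height_8 = 4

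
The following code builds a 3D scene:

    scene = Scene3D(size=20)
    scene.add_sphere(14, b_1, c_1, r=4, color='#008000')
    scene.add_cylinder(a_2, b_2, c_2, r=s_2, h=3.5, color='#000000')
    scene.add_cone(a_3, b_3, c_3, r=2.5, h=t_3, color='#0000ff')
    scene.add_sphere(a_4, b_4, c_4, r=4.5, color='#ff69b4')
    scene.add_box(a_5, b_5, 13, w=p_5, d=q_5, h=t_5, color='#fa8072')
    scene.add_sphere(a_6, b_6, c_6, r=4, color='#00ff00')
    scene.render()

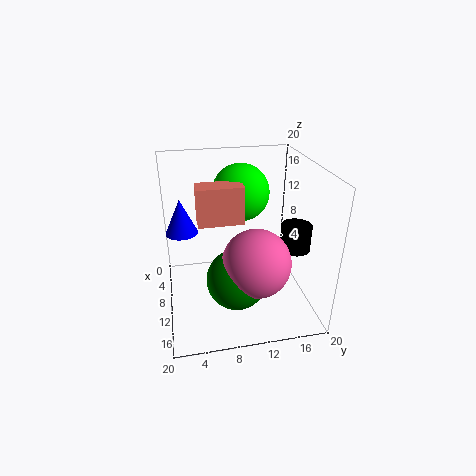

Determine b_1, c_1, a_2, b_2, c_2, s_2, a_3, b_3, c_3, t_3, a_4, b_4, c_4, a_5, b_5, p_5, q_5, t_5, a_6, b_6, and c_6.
b_1 = 9, c_1 = 6, a_2 = 13.5, b_2 = 17, c_2 = 9.5, s_2 = 2, a_3 = 3, b_3 = 2.5, c_3 = 8, t_3 = 5.5, a_4 = 14.5, b_4 = 11.5, c_4 = 8.5, a_5 = 9, b_5 = 4.5, p_5 = 3, q_5 = 6, t_5 = 5, a_6 = 7, b_6 = 11, c_6 = 15.5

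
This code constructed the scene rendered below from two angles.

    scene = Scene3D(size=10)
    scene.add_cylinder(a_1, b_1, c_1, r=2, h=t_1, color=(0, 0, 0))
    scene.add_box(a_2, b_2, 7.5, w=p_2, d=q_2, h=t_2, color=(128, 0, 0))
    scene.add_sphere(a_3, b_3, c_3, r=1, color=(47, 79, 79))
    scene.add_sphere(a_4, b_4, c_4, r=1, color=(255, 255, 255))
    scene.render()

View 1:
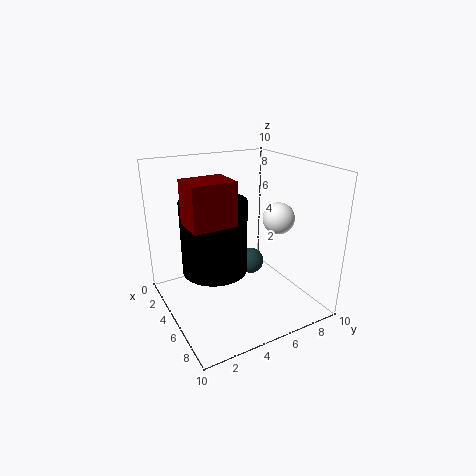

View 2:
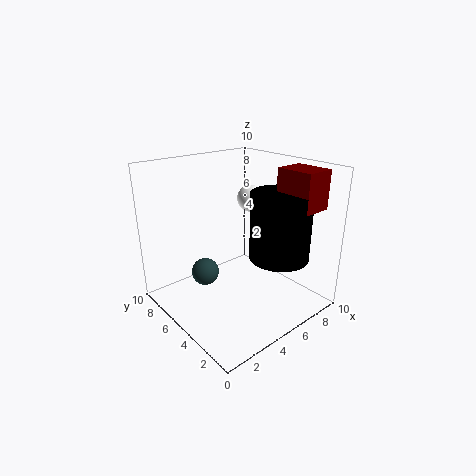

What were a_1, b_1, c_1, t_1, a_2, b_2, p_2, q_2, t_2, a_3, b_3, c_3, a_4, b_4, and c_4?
a_1 = 6.5, b_1 = 2.5, c_1 = 4, t_1 = 4.5, a_2 = 6.5, b_2 = 0.5, p_2 = 2, q_2 = 2.5, t_2 = 2.5, a_3 = 3.5, b_3 = 7, c_3 = 2, a_4 = 7.5, b_4 = 6.5, c_4 = 7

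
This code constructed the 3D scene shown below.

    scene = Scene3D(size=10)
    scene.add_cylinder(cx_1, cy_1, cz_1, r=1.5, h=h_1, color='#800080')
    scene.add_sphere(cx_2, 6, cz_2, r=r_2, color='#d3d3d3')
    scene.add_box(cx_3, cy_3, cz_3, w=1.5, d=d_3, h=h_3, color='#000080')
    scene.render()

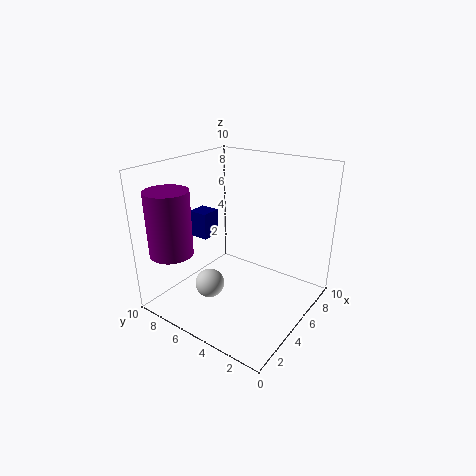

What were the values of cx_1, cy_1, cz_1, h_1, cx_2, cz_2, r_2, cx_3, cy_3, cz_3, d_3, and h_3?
cx_1 = 2; cy_1 = 8.5; cz_1 = 4; h_1 = 4.5; cx_2 = 3; cz_2 = 2; r_2 = 1; cx_3 = 5; cy_3 = 8; cz_3 = 4; d_3 = 1.5; h_3 = 2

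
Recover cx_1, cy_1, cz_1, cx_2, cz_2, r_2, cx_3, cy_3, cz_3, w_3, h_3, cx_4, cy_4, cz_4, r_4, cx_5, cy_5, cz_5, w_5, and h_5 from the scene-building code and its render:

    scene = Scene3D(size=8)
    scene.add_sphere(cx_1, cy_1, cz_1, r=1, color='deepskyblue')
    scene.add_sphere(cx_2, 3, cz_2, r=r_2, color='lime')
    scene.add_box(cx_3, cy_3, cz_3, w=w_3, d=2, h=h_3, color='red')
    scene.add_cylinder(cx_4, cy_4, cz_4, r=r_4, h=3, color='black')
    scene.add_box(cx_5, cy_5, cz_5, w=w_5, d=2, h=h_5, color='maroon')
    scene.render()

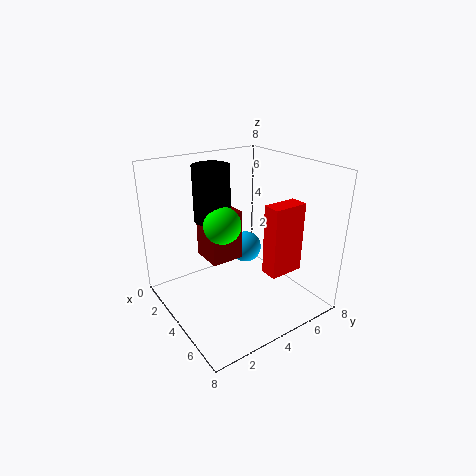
cx_1 = 2
cy_1 = 6
cz_1 = 2
cx_2 = 4
cz_2 = 5
r_2 = 1
cx_3 = 5
cy_3 = 5
cz_3 = 2
w_3 = 1
h_3 = 4
cx_4 = 3
cy_4 = 3
cz_4 = 5
r_4 = 1
cx_5 = 1
cy_5 = 3
cz_5 = 2
w_5 = 2
h_5 = 3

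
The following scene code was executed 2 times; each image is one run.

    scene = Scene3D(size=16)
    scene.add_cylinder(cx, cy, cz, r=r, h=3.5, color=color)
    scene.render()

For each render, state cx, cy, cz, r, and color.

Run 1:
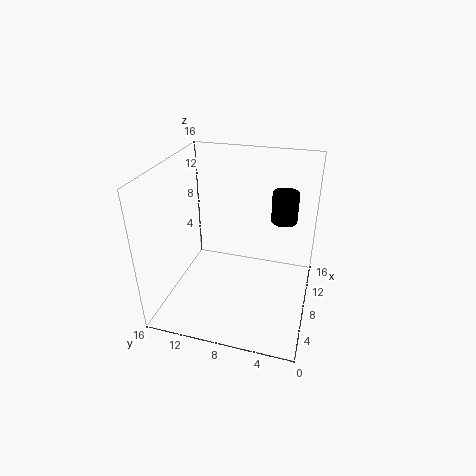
cx = 11.5, cy = 3.5, cz = 9, r = 1.5, color = 'black'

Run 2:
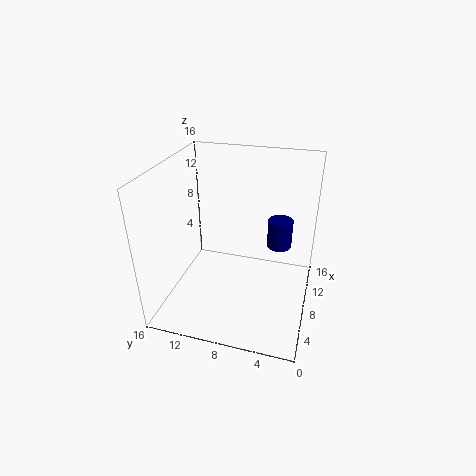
cx = 12.5, cy = 4, cz = 5, r = 1.5, color = 'navy'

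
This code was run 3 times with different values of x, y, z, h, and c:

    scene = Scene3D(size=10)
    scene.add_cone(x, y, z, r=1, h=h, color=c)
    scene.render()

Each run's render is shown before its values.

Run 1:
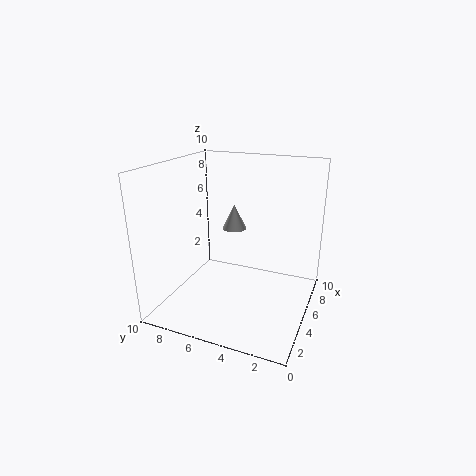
x = 9; y = 7; z = 4; h = 2; c = 'lightgray'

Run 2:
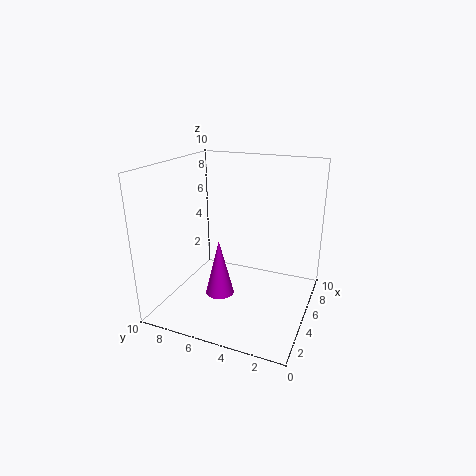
x = 4; y = 6; z = 1; h = 4; c = 'magenta'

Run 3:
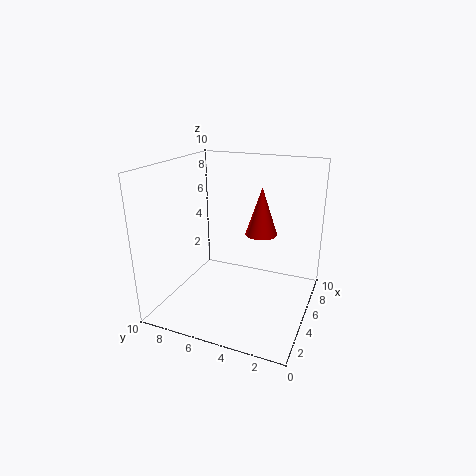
x = 4; y = 3; z = 6; h = 3; c = 'red'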